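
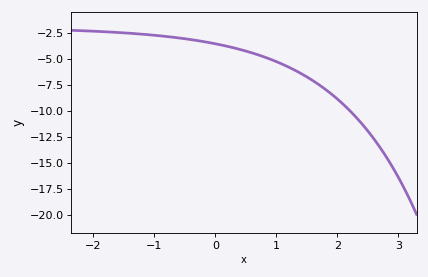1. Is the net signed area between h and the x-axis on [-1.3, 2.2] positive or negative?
negative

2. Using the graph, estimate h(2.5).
-12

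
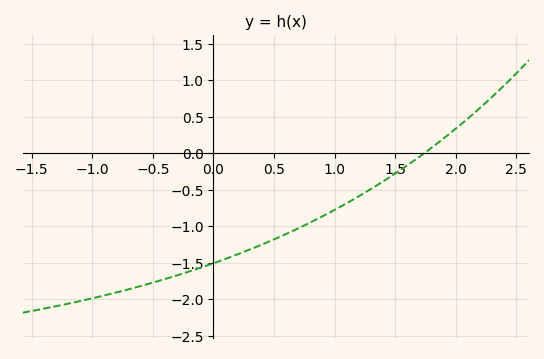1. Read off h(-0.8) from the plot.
-1.9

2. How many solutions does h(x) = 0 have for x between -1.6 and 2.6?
1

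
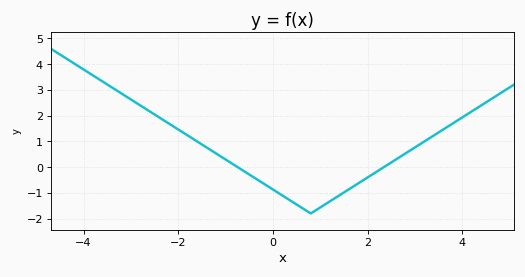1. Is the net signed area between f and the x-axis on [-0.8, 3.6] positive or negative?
negative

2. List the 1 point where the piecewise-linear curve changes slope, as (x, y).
(0.8, -1.8)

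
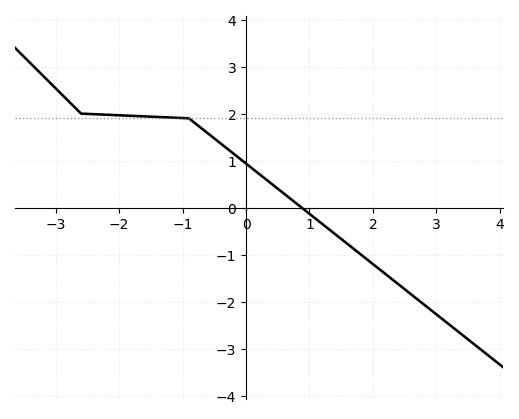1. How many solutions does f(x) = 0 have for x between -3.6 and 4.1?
1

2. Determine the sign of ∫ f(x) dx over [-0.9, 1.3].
positive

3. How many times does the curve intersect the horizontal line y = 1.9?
1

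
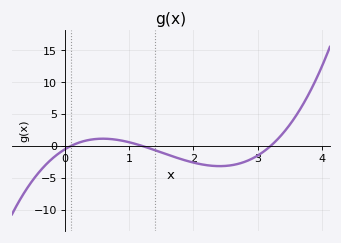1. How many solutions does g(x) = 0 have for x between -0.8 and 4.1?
3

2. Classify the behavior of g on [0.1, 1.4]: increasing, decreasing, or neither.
neither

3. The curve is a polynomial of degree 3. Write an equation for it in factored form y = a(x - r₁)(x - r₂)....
y = 1.44(x - 0.1)(x - 1.2)(x - 3.2)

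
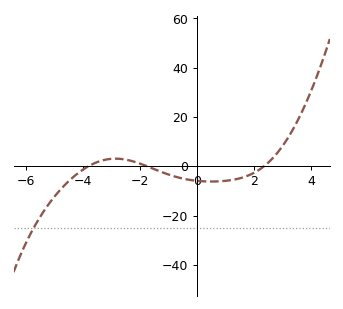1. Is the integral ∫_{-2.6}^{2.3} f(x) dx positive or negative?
negative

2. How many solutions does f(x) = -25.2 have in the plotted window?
1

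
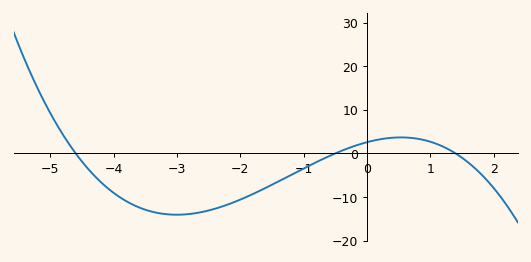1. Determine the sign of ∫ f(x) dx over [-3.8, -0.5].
negative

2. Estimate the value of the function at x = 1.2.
1.58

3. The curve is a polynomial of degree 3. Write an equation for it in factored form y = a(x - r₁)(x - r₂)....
y = -0.8(x + 4.6)(x + 0.5)(x - 1.4)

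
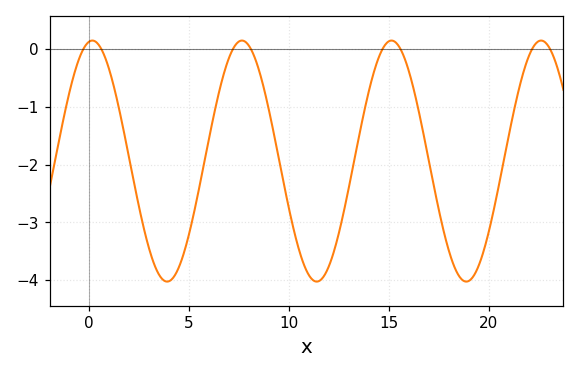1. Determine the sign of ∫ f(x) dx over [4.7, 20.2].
negative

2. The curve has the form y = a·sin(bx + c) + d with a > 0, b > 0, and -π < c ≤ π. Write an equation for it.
y = 2.08sin(0.84x + 1.43) - 1.94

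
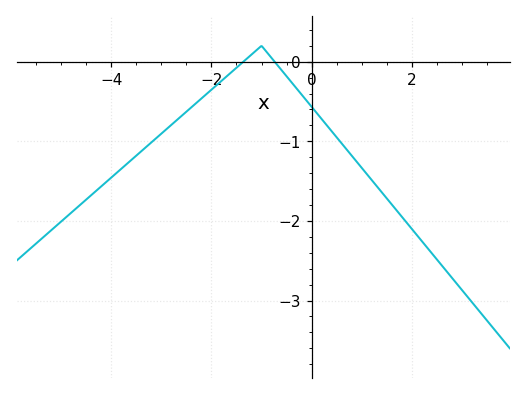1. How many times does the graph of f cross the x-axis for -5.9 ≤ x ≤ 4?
2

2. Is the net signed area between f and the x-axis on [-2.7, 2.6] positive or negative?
negative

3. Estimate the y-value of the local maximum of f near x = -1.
0.2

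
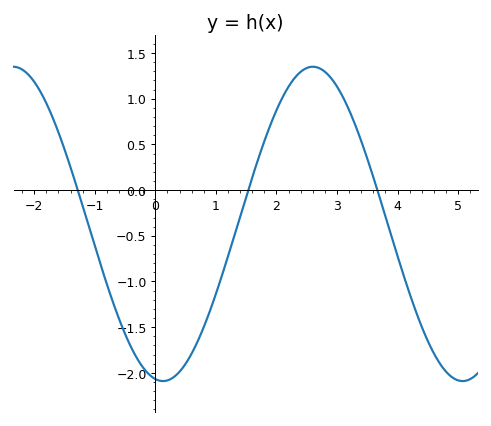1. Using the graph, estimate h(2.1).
1.01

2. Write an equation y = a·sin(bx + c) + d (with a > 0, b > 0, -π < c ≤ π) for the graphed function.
y = 1.72sin(1.27x - 1.73) - 0.37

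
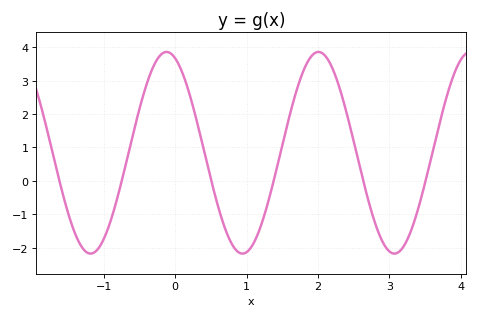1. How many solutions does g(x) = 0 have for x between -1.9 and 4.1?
6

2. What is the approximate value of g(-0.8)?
-0.4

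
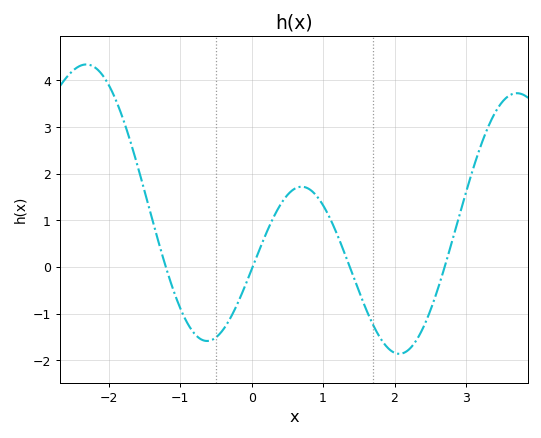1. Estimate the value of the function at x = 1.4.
-0.108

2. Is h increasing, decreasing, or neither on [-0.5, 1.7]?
neither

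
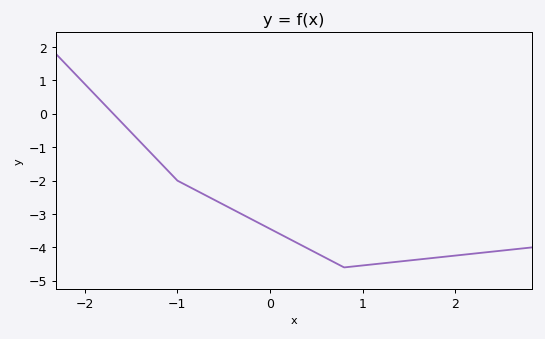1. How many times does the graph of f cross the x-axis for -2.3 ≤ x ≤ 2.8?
1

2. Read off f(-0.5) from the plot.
-2.72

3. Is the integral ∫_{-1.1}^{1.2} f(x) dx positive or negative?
negative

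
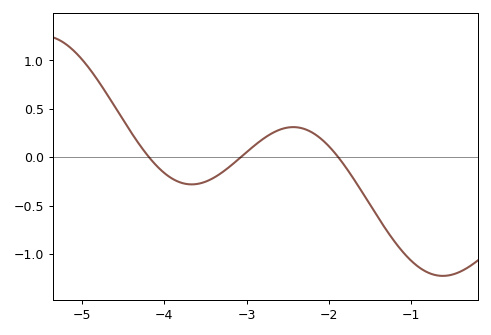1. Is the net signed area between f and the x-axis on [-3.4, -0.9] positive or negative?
negative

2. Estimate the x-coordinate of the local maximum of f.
-2.43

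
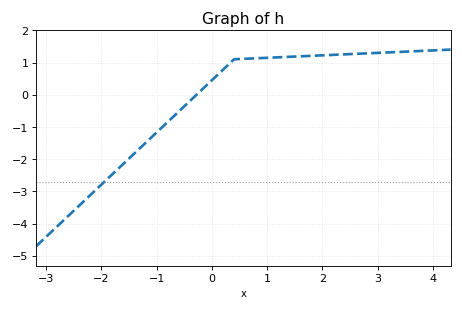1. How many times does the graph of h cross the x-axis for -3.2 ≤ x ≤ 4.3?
1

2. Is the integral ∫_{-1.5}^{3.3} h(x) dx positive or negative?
positive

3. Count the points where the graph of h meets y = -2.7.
1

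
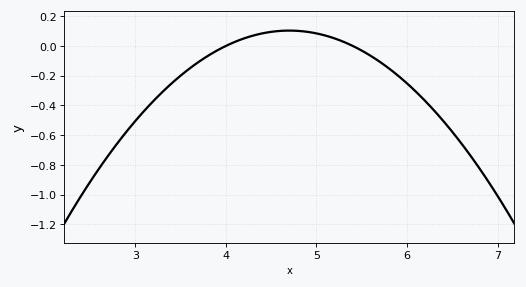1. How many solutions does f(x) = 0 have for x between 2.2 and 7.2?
2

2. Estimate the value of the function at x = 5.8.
-0.151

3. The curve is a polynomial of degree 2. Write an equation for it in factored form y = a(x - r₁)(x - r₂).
y = -0.21(x - 4)(x - 5.4)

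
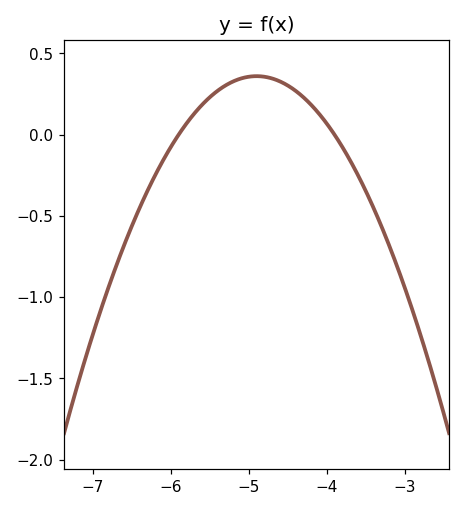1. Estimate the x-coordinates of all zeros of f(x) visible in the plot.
-5.9, -3.9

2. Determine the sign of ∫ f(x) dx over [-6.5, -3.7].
positive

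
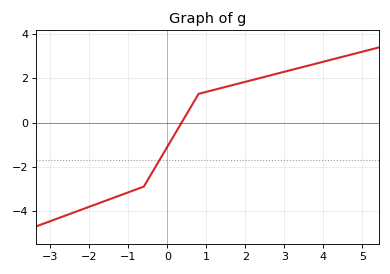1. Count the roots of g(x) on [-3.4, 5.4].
1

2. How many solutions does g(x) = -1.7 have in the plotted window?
1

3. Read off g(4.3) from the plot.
2.89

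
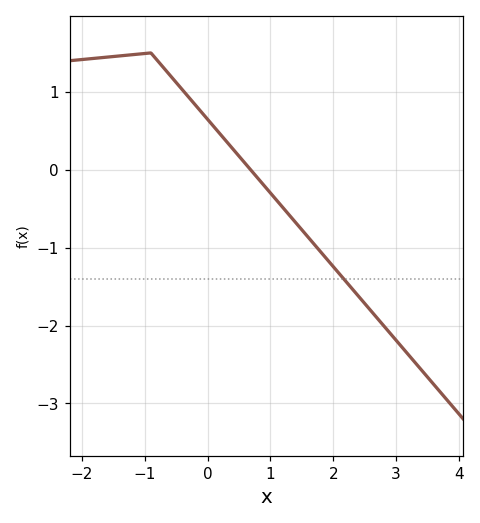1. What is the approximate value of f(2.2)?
-1.43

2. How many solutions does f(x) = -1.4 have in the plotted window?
1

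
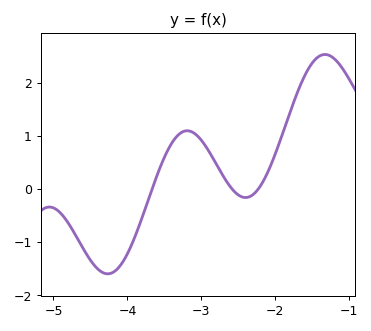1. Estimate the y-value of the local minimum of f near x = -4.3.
-1.6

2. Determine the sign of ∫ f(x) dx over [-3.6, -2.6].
positive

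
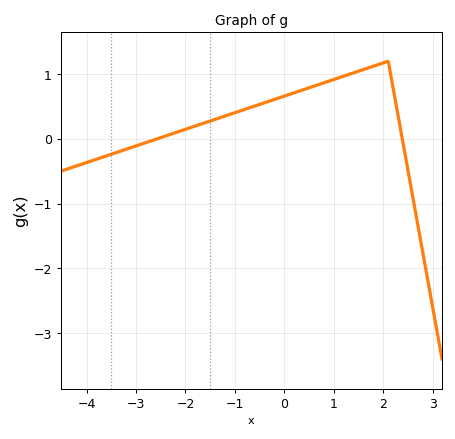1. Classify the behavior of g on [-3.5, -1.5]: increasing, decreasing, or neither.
increasing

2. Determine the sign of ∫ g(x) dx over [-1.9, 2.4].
positive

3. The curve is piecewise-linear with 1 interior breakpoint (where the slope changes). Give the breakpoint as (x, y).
(2.1, 1.2)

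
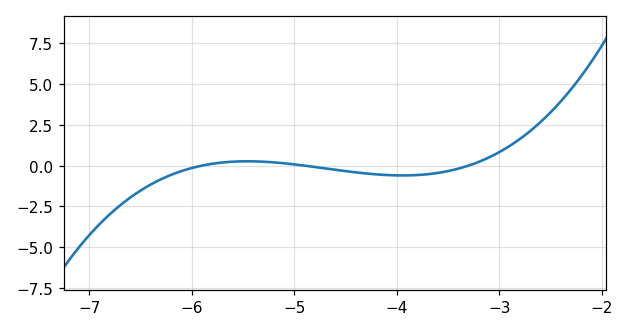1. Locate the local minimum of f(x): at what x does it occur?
-3.9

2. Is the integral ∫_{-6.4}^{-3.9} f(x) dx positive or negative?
negative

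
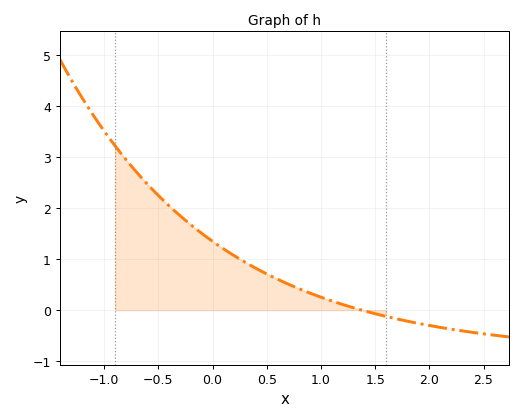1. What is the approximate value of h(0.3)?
0.9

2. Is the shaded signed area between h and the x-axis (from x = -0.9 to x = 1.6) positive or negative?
positive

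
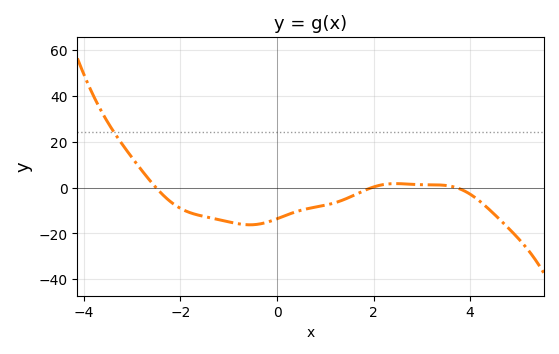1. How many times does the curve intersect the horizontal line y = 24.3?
1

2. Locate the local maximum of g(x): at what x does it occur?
2.46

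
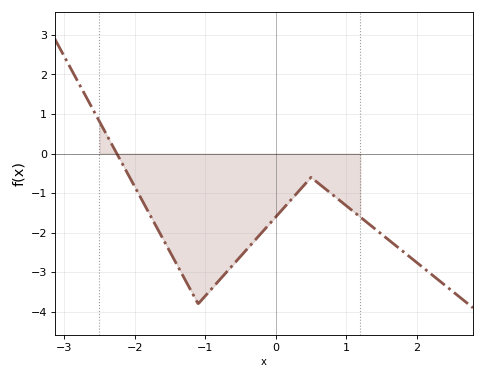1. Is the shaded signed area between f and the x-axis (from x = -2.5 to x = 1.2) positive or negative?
negative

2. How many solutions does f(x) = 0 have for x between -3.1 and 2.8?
1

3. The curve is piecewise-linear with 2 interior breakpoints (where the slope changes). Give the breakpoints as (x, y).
(-1.1, -3.8); (0.5, -0.6)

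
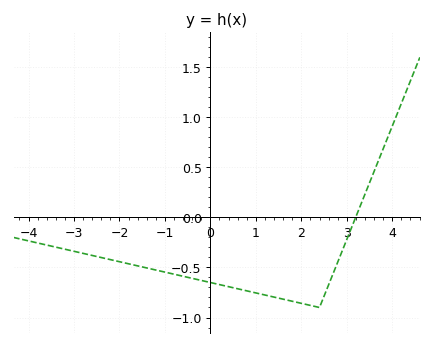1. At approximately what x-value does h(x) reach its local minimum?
2.4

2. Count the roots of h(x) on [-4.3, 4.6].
1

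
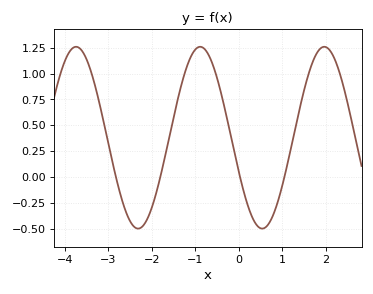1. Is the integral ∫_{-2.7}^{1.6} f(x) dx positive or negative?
positive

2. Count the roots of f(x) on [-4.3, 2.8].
4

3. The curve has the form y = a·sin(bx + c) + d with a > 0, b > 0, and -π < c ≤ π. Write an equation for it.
y = 0.88sin(2.2x - 2.76) + 0.38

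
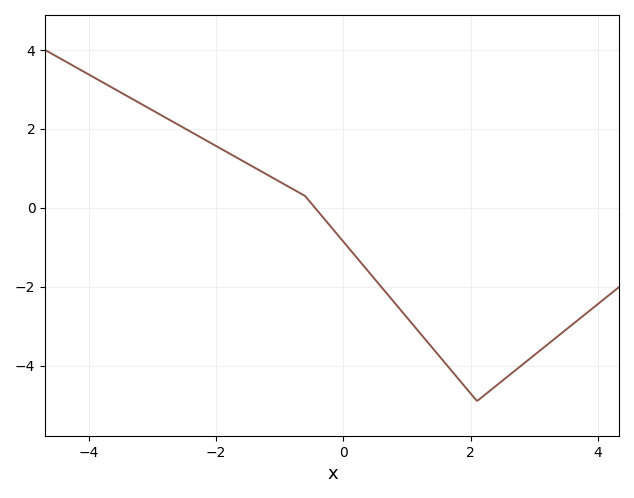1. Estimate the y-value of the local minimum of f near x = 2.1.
-4.8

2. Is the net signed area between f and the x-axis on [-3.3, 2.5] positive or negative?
negative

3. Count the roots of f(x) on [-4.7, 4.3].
1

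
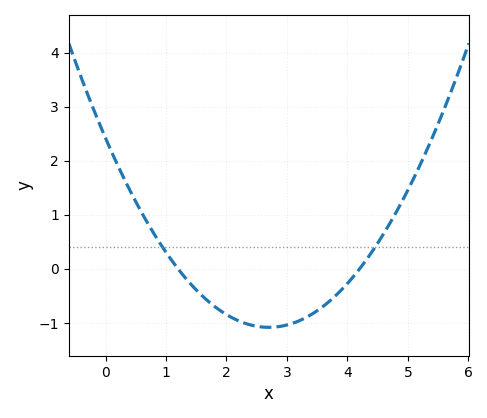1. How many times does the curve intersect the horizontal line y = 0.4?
2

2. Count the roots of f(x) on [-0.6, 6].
2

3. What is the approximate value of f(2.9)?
-1.1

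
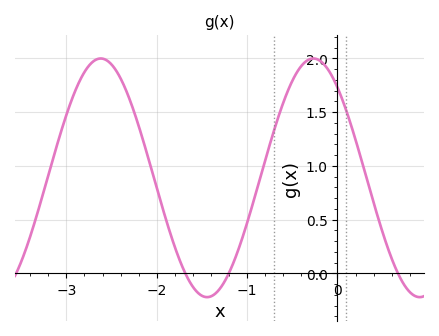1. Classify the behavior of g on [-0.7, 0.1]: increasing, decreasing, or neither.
neither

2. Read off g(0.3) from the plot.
0.955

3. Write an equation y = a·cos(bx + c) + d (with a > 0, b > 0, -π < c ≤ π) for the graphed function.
y = 1.11cos(2.67x + 0.712) + 0.89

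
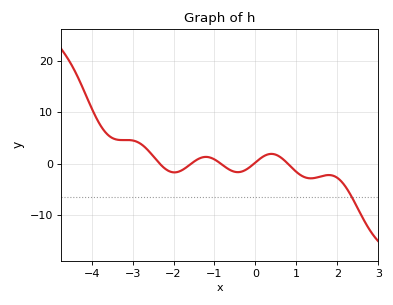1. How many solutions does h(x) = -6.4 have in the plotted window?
1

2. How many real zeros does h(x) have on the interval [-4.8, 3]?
5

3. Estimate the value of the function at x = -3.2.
5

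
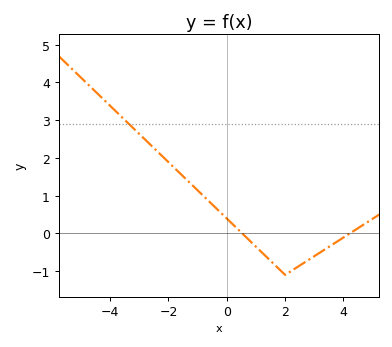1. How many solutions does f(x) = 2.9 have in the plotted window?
1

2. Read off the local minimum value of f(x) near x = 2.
-1.1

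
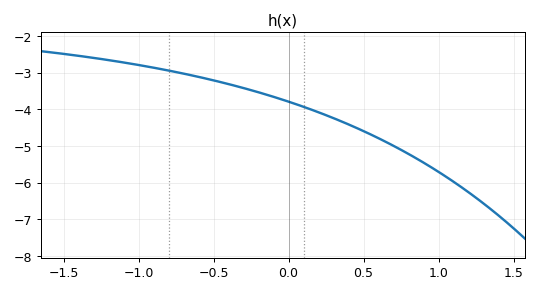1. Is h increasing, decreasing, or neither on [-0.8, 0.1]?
decreasing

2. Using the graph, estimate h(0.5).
-4.6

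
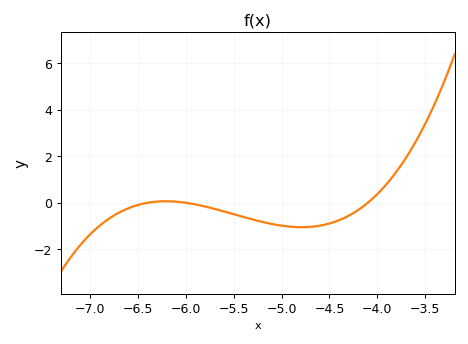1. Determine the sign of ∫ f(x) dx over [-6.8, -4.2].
negative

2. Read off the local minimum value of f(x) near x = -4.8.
-1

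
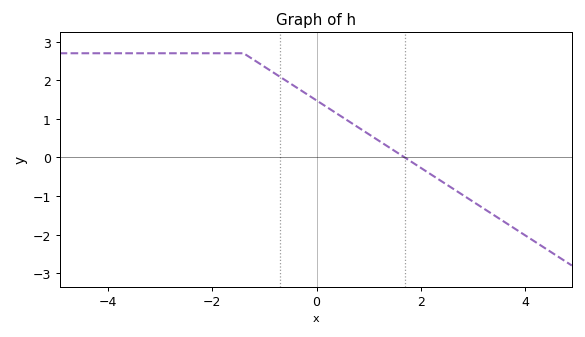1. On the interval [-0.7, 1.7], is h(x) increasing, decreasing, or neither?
decreasing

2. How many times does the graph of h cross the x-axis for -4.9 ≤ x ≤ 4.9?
1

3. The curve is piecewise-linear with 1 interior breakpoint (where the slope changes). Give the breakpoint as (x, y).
(-1.4, 2.7)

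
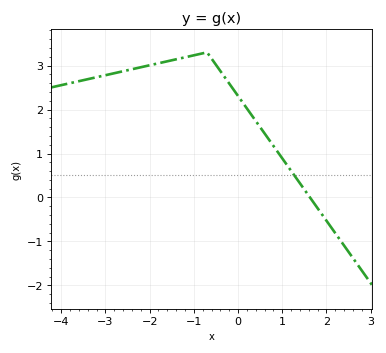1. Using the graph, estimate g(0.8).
1.2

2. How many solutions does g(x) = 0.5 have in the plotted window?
1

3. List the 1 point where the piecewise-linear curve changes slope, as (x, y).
(-0.7, 3.3)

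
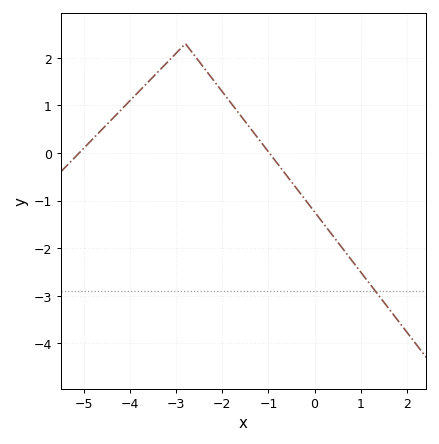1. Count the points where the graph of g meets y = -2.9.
1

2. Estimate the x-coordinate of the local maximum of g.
-2.8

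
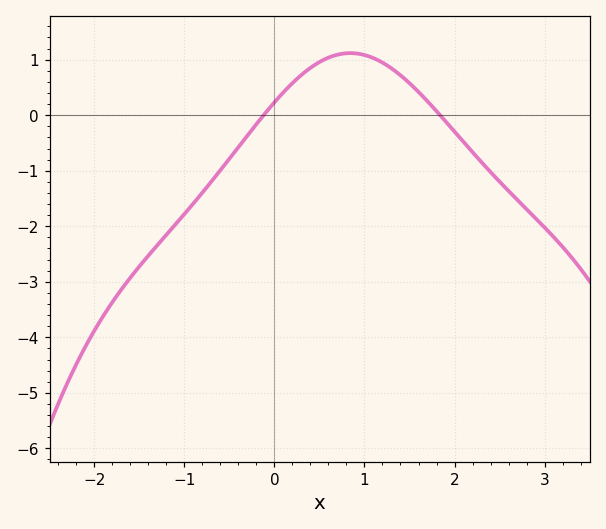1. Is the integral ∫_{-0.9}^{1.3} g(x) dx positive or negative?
positive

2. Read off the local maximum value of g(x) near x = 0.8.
1.12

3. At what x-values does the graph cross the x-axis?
-0.12, 1.84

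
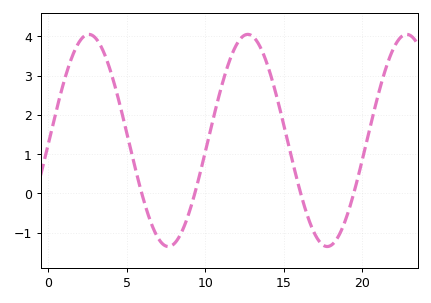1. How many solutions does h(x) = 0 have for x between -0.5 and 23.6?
4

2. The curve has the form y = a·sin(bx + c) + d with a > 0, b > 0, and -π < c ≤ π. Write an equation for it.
y = 2.7sin(0.62x - 0.03) + 1.35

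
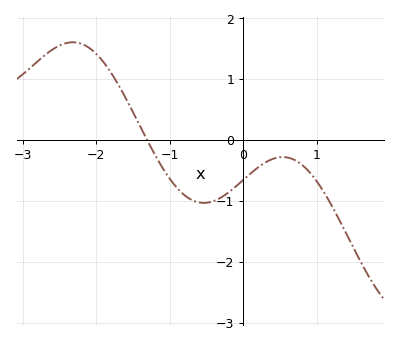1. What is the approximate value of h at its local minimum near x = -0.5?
-1.04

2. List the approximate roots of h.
-1.31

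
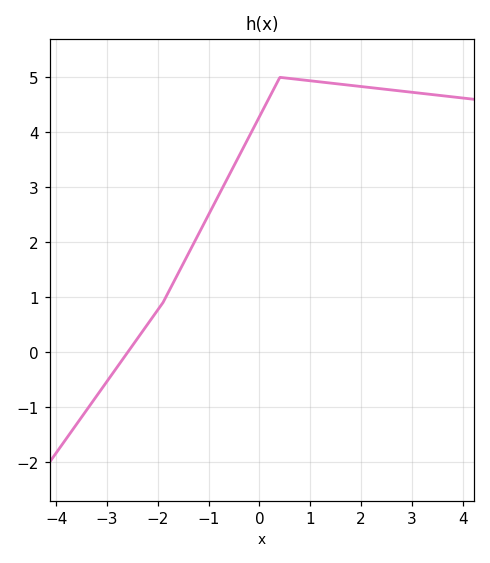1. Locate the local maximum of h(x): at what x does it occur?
0.401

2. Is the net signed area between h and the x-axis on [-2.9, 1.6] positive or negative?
positive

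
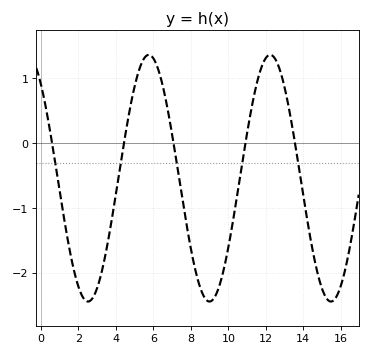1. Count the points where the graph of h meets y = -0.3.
5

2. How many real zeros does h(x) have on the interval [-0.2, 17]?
5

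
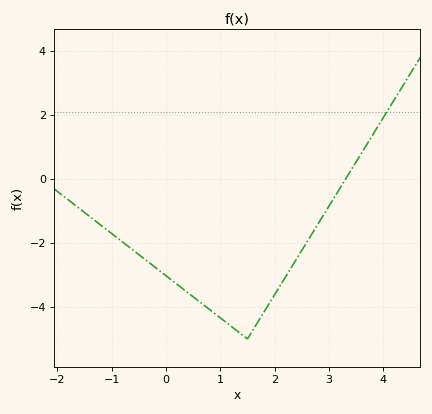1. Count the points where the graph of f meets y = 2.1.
1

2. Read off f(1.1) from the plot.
-4.47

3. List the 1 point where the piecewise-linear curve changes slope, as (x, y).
(1.5, -5)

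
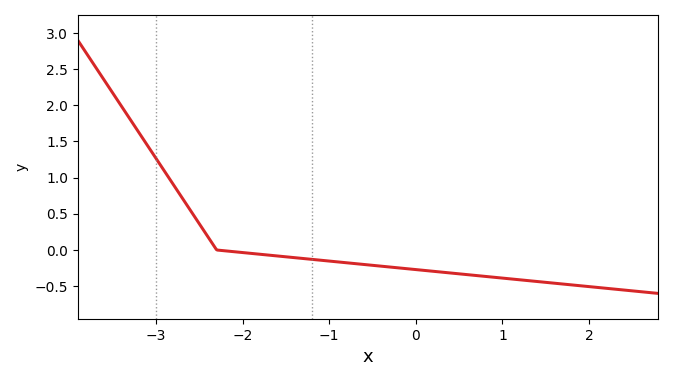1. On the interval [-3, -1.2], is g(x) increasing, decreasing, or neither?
decreasing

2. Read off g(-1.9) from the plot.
-0.05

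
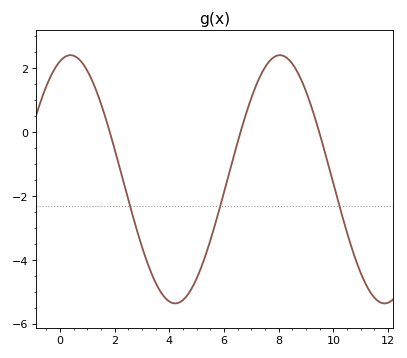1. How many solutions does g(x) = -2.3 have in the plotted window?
3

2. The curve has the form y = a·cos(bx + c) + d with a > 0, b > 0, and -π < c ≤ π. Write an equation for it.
y = 3.88cos(0.82x - 0.31) - 1.47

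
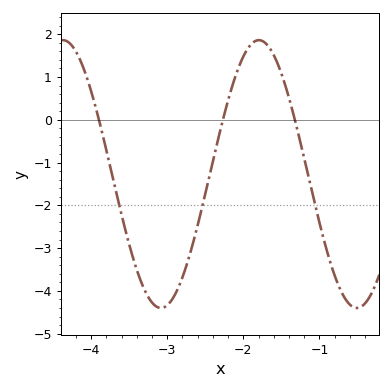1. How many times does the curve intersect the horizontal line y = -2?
3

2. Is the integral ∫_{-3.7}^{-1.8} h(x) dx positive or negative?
negative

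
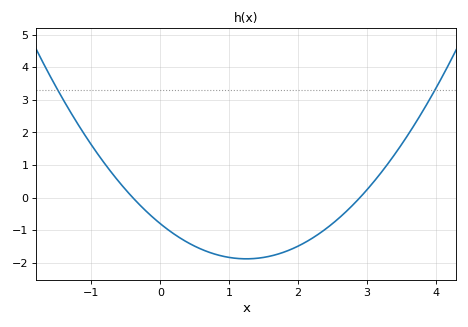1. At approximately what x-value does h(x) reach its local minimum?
1.25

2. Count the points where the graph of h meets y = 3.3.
2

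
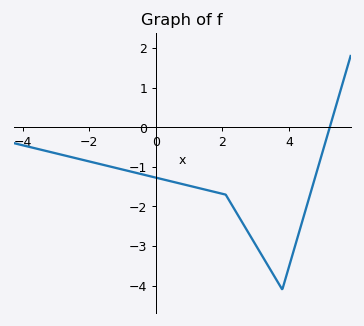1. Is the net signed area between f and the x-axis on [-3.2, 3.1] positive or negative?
negative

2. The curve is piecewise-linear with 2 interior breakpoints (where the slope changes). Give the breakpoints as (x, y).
(2.1, -1.7); (3.8, -4.1)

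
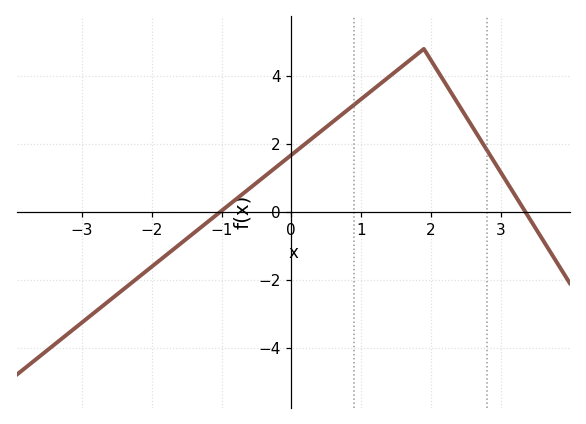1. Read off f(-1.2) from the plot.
-0.2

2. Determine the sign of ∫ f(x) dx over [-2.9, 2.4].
positive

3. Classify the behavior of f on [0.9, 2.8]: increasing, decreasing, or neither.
neither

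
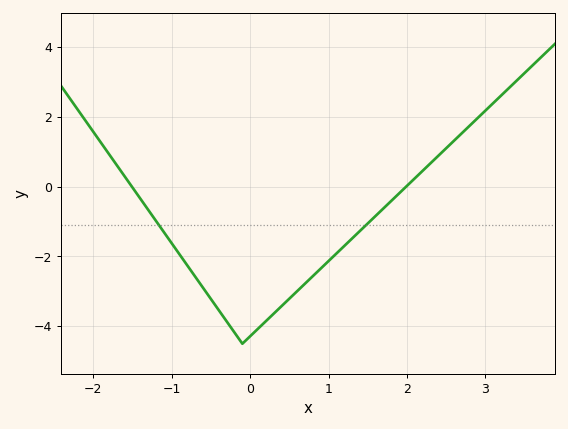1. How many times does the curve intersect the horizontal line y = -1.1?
2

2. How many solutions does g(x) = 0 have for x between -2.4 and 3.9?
2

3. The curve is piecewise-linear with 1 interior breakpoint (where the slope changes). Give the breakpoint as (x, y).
(-0.1, -4.5)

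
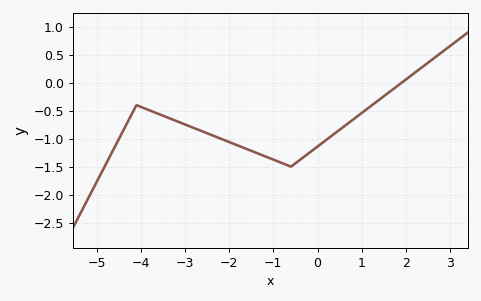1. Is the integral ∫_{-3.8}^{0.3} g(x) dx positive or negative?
negative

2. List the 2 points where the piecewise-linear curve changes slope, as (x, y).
(-4.1, -0.4); (-0.6, -1.5)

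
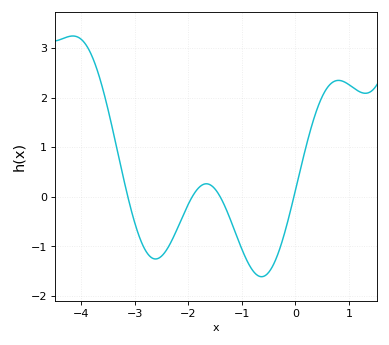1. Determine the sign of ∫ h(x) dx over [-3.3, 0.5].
negative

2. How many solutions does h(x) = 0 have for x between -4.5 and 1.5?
4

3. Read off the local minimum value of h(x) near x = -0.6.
-1.6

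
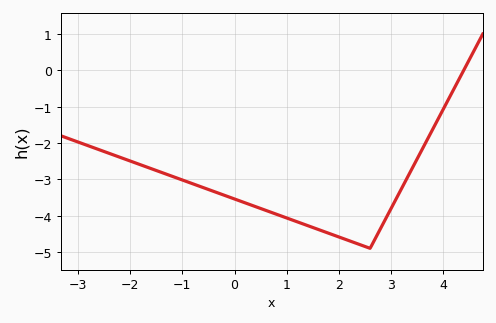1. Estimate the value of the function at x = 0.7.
-3.91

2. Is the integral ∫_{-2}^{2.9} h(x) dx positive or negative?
negative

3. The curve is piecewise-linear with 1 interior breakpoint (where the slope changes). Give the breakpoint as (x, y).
(2.6, -4.9)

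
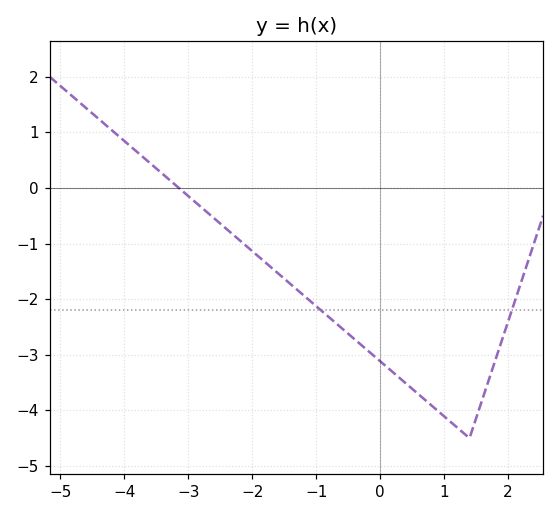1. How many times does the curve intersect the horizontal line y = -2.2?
2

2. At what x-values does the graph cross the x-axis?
-3.15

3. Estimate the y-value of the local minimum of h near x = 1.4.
-4.5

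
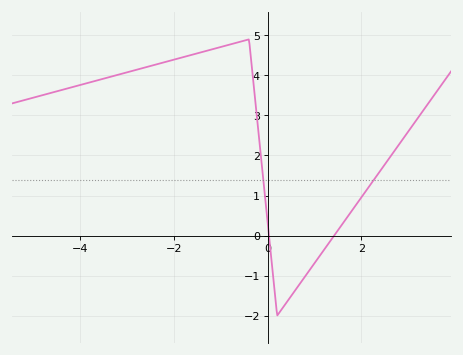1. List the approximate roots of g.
0.026, 1.42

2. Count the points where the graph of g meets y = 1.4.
2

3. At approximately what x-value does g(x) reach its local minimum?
0.201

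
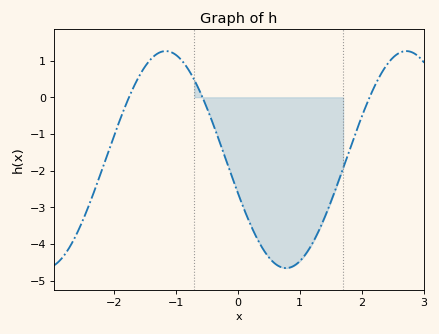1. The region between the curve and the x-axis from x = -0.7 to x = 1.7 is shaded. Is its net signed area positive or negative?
negative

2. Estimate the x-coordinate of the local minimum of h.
0.8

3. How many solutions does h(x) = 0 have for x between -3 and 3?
3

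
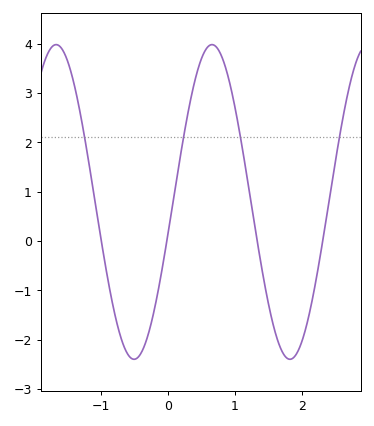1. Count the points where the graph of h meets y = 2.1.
4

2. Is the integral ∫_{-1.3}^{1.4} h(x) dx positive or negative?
positive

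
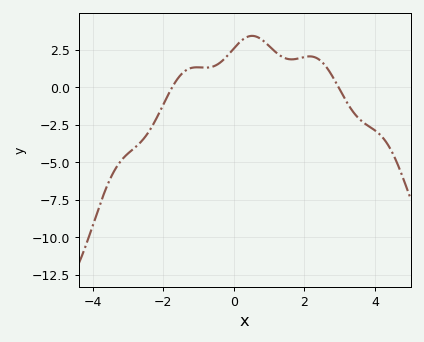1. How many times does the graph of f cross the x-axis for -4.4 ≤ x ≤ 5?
2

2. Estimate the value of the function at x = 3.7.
-2.39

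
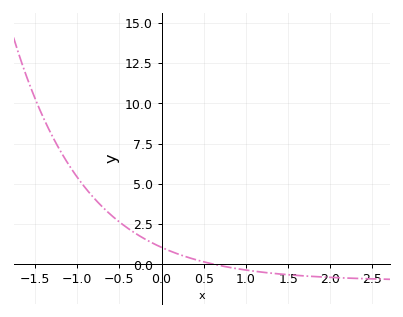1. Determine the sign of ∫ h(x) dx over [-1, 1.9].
positive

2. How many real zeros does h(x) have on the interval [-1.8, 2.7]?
1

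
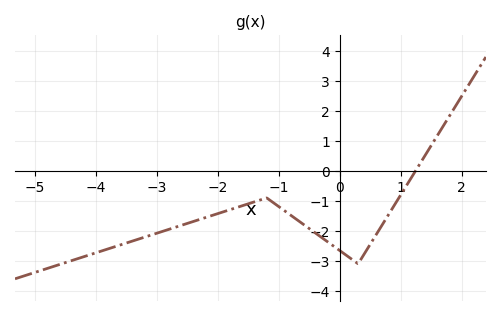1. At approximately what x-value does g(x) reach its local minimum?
0.298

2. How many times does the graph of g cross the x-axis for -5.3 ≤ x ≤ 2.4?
1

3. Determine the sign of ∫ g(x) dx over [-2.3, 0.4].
negative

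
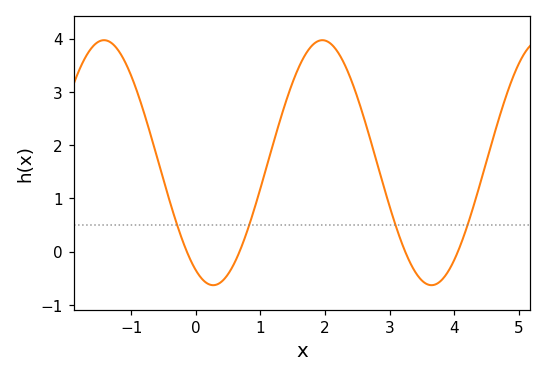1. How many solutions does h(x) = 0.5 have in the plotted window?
4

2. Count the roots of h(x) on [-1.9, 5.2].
4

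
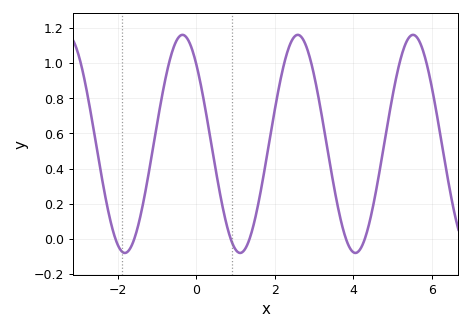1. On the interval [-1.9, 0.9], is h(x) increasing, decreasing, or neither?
neither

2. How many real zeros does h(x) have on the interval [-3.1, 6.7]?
6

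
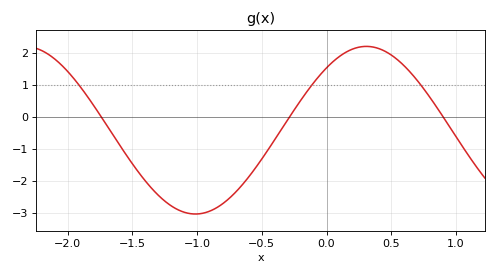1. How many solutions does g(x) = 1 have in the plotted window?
3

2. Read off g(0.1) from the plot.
1.9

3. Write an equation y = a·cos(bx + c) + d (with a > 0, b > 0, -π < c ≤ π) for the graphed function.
y = 2.62cos(2.38x - 0.732) - 0.41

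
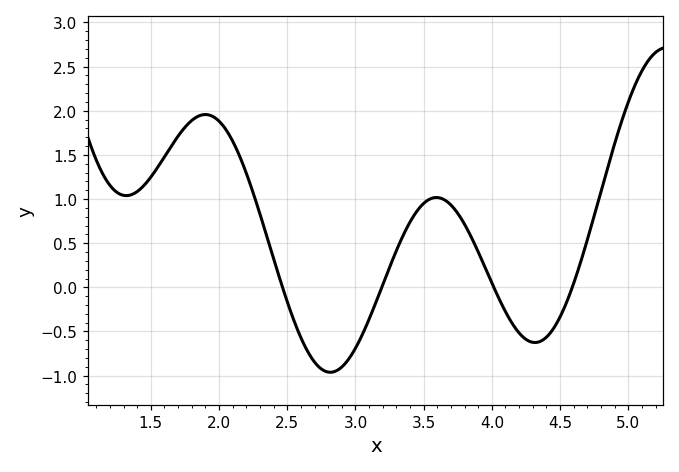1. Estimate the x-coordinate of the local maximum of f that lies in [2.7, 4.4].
3.6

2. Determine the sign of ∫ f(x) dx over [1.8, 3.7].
positive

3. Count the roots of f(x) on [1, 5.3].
4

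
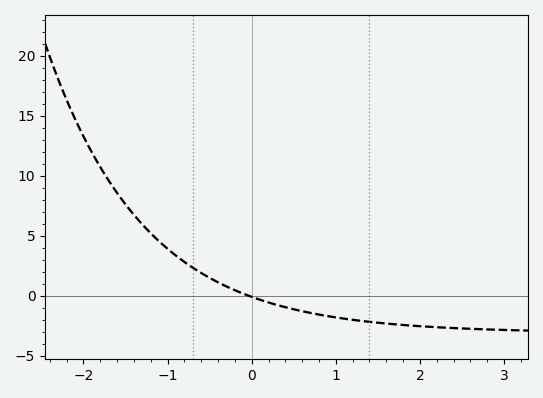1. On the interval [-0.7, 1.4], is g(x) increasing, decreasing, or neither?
decreasing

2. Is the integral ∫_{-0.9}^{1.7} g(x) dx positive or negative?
negative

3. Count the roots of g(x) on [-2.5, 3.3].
1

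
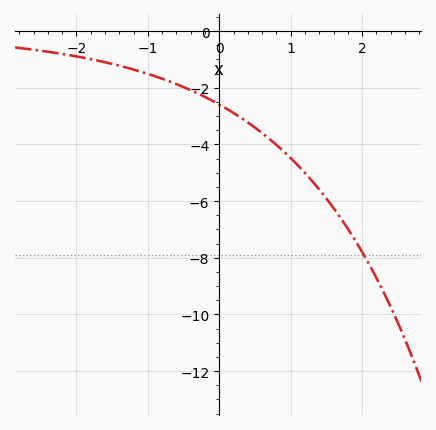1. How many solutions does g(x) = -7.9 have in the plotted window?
1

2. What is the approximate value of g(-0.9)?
-1.59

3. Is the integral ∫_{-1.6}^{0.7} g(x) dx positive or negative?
negative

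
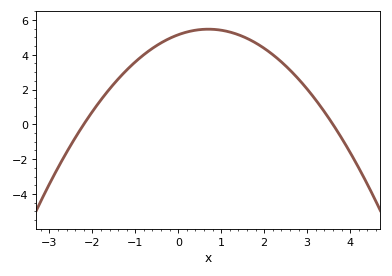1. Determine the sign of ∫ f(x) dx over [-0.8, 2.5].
positive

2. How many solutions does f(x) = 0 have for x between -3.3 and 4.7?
2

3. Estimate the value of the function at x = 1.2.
5.4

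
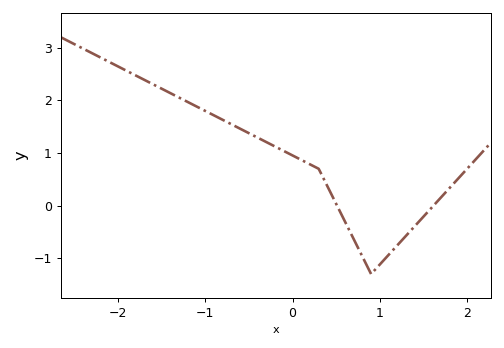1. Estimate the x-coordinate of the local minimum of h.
0.9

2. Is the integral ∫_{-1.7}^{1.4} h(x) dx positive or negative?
positive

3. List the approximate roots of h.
0.5, 1.6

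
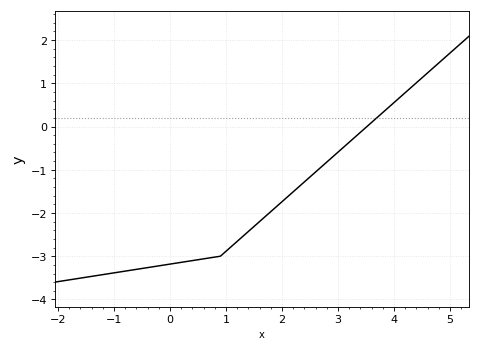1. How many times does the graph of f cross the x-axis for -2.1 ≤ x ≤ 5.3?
1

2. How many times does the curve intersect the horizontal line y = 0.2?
1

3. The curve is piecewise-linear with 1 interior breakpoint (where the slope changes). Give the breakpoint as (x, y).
(0.9, -3)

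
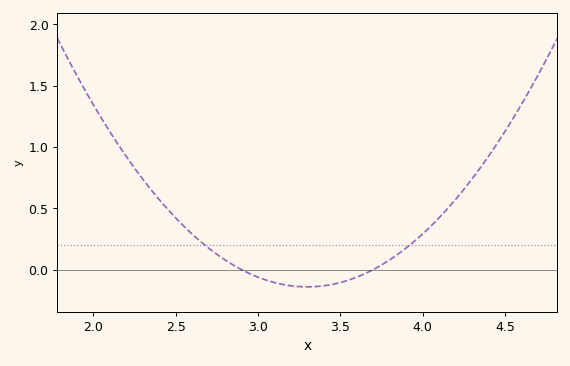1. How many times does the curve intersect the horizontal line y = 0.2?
2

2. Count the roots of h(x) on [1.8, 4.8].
2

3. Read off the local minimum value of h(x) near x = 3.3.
-0.141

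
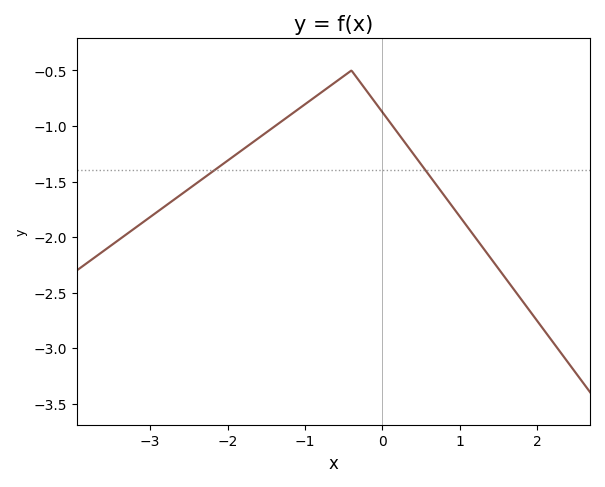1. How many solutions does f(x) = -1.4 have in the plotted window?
2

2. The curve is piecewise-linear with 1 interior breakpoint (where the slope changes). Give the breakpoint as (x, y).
(-0.4, -0.5)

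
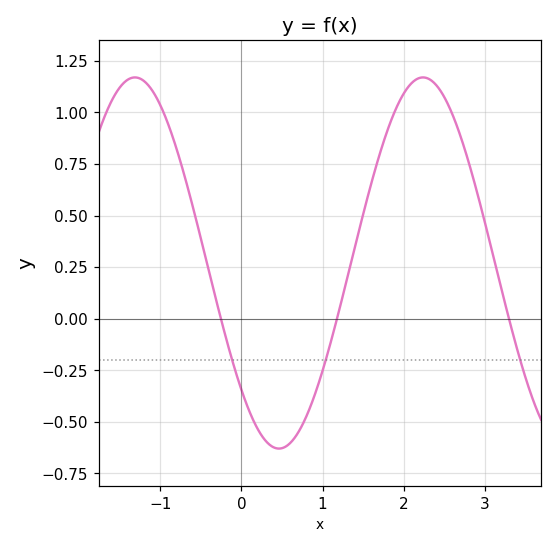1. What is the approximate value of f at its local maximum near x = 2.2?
1.17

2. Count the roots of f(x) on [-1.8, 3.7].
3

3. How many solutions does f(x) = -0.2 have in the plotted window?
3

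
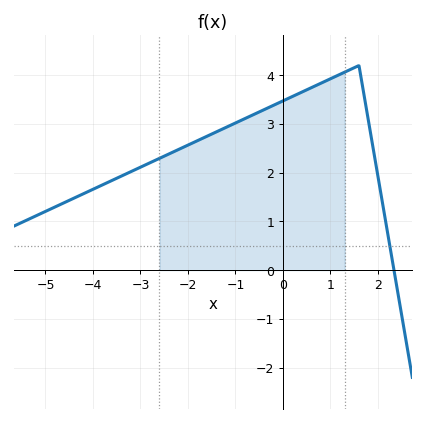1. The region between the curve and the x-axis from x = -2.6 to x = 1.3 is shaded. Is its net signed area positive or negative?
positive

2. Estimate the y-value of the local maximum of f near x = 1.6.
4.2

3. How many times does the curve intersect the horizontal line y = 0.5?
1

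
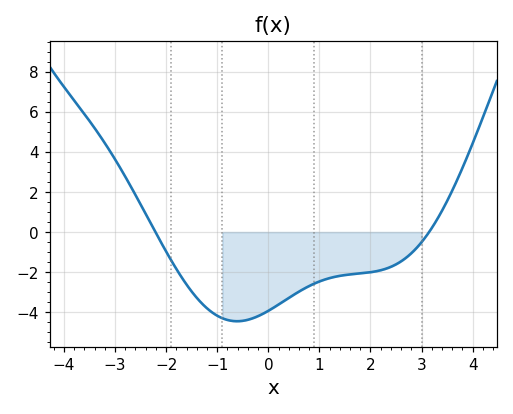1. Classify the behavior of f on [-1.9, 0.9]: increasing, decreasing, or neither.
neither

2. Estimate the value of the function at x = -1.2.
-3.8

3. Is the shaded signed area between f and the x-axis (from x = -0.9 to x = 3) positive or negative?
negative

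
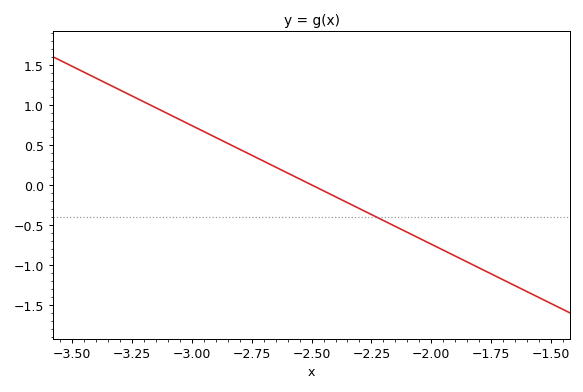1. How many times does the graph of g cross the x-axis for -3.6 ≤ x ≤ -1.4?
1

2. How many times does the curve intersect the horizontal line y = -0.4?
1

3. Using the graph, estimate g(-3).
0.75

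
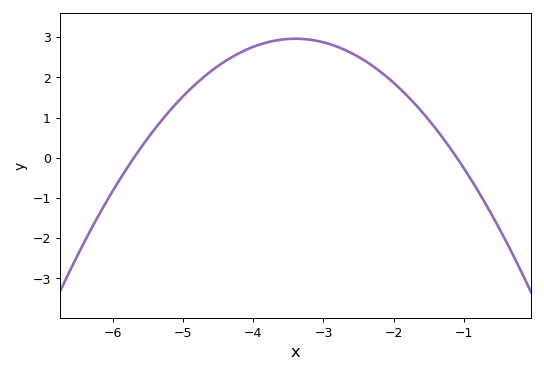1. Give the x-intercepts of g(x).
-5.7, -1.1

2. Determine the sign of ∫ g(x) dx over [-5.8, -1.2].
positive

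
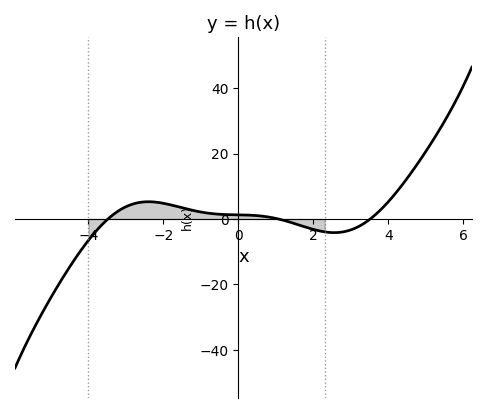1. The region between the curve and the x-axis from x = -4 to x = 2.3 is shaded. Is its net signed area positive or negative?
positive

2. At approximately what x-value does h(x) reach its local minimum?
2.55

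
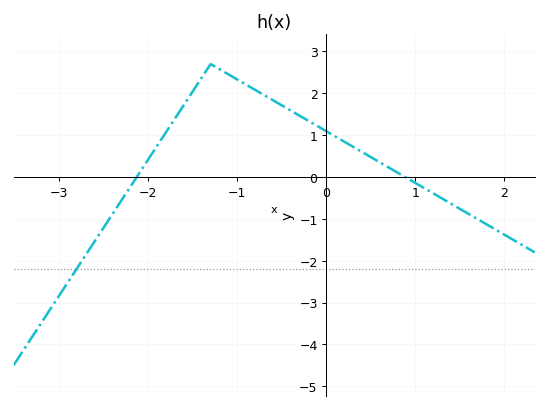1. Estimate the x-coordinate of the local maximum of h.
-1.3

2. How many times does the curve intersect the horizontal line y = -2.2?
1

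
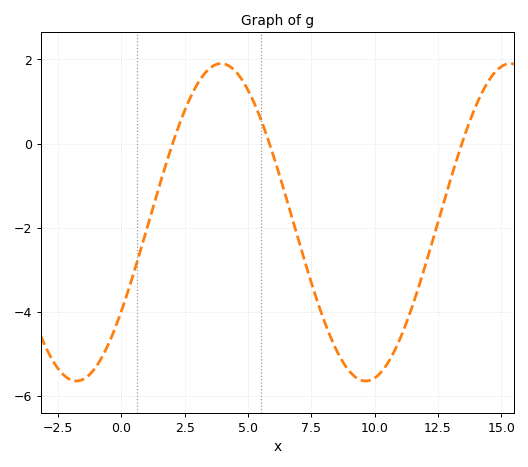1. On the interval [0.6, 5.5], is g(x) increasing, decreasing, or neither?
neither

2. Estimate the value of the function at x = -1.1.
-5.38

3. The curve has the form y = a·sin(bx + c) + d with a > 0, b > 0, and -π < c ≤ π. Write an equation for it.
y = 3.77sin(0.55x - 0.592) - 1.87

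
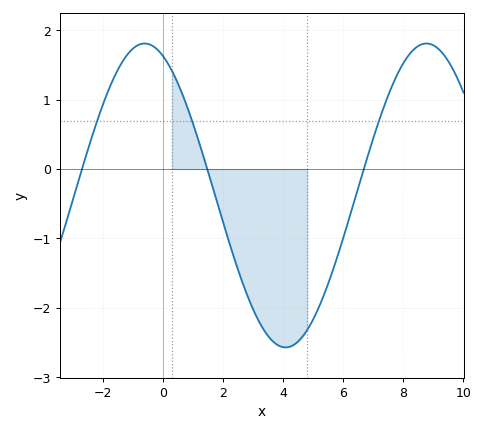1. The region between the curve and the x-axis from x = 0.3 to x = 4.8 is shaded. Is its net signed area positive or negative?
negative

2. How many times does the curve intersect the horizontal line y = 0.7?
3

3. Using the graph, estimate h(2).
-0.769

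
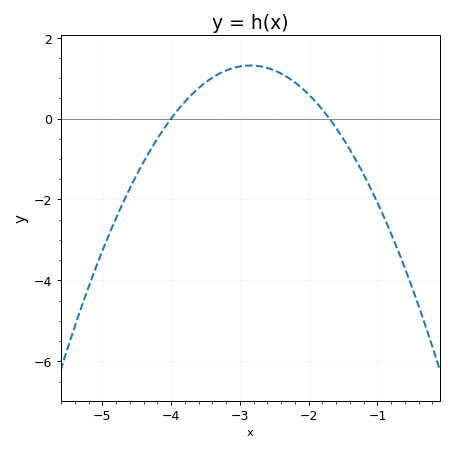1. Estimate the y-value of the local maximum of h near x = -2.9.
1.31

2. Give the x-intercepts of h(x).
-4, -1.7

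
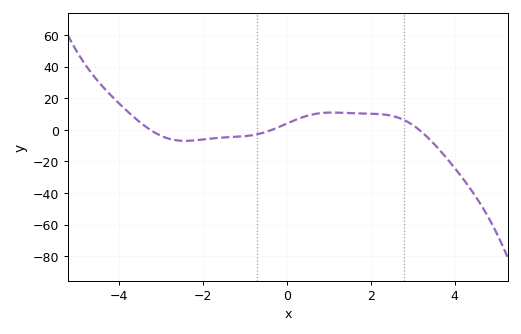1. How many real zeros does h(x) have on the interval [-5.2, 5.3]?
3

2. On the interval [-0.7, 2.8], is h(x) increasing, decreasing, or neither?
neither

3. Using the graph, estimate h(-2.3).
-6.92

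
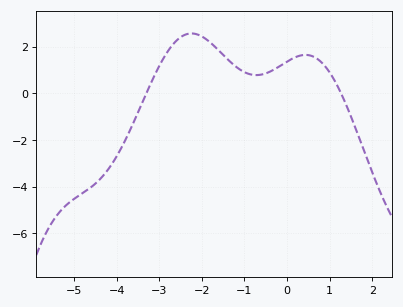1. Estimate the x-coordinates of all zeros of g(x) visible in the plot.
-3.3, 1.27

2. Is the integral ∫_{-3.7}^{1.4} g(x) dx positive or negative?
positive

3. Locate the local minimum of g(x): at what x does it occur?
-0.721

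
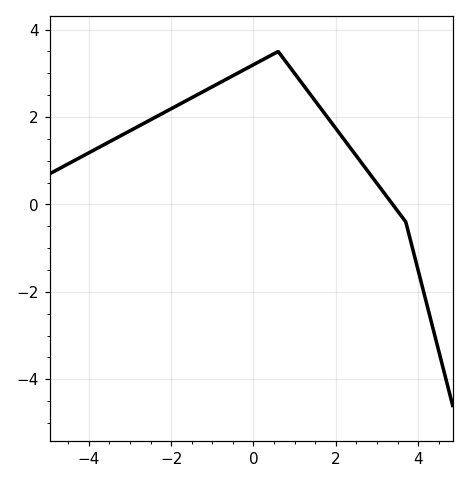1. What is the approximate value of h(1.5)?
2.37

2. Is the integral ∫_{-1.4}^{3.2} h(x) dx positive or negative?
positive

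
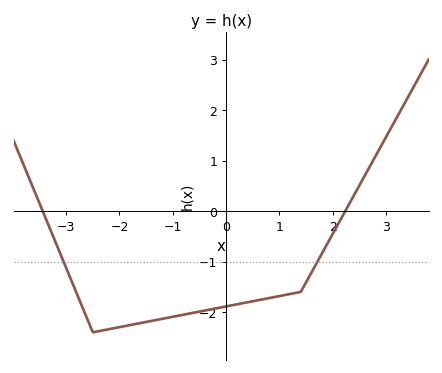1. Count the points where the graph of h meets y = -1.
2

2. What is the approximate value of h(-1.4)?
-2.17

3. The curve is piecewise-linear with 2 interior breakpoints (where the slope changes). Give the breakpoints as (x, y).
(-2.5, -2.4); (1.4, -1.6)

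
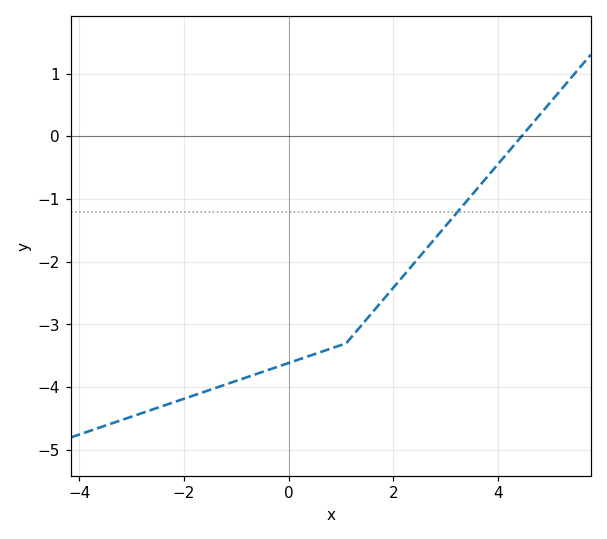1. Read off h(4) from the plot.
-0.4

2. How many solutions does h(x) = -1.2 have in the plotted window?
1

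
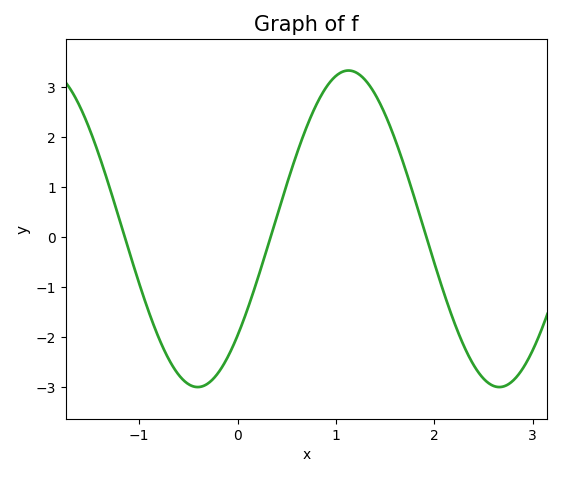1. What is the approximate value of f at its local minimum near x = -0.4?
-3.01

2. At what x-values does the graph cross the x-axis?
-1.15, 0.337, 1.92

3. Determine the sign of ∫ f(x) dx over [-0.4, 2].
positive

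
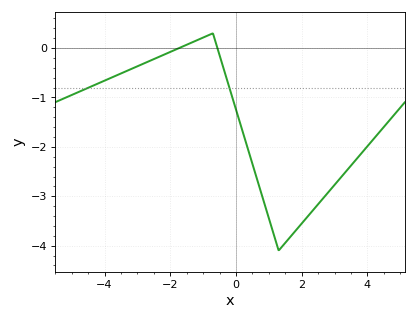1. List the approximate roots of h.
-1.73, -0.564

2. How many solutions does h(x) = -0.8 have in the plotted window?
2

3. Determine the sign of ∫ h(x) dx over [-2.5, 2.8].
negative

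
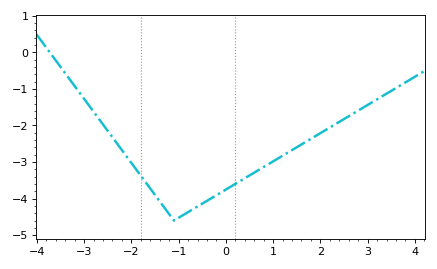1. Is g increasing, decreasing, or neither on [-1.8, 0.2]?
neither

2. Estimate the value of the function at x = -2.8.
-1.6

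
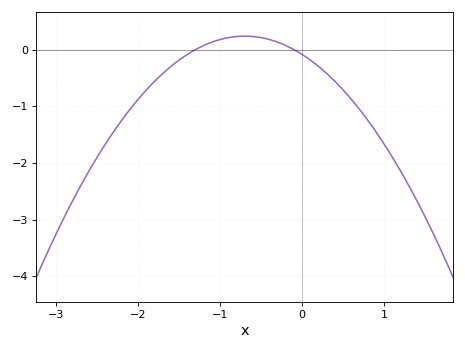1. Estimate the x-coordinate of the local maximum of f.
-0.7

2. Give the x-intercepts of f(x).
-1.3, -0.1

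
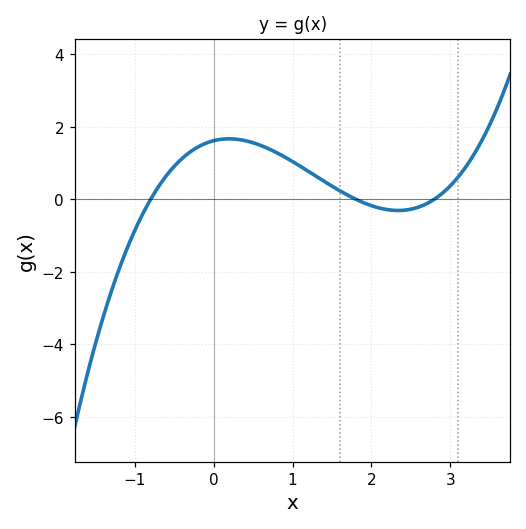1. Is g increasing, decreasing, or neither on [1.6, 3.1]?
neither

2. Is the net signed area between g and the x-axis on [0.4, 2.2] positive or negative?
positive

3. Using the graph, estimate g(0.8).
1.28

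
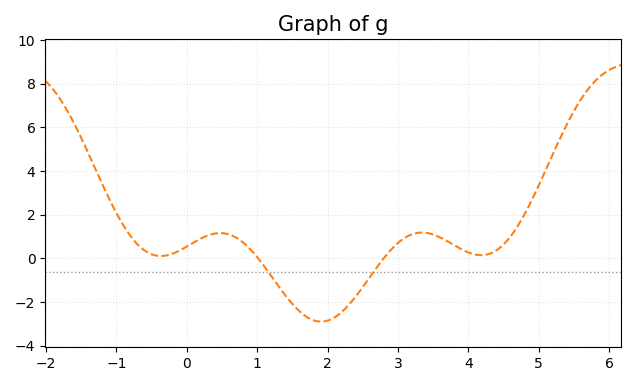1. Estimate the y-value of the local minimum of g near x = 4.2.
0.15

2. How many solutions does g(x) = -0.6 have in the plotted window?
2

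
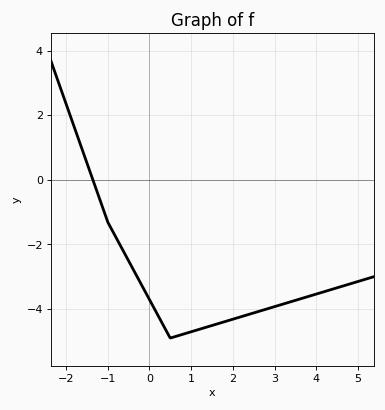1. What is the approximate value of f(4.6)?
-3.3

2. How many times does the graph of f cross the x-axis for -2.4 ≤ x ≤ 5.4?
1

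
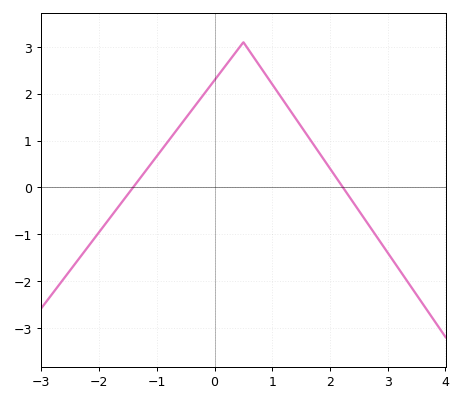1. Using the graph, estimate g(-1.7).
-0.47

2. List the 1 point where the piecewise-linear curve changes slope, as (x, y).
(0.5, 3.1)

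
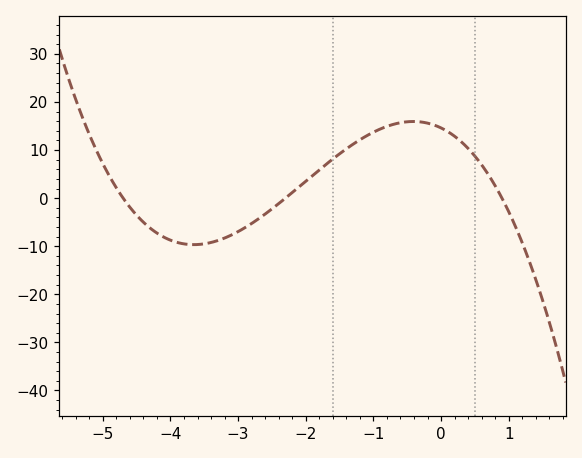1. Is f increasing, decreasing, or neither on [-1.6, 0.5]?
neither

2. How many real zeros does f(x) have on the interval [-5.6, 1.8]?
3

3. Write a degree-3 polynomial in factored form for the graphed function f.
y = -1.5(x + 4.7)(x + 2.3)(x - 0.9)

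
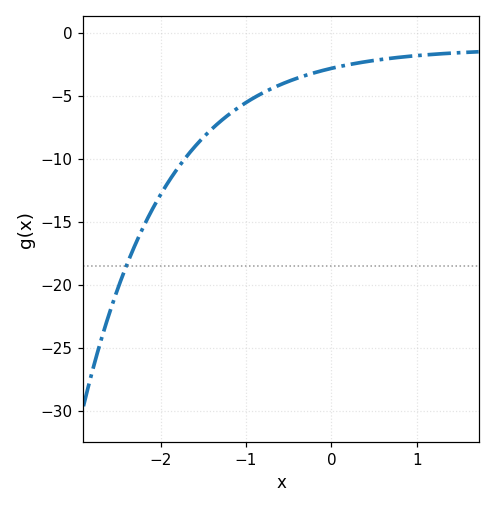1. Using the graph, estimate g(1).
-1.78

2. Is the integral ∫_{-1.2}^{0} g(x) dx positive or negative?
negative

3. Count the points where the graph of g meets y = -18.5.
1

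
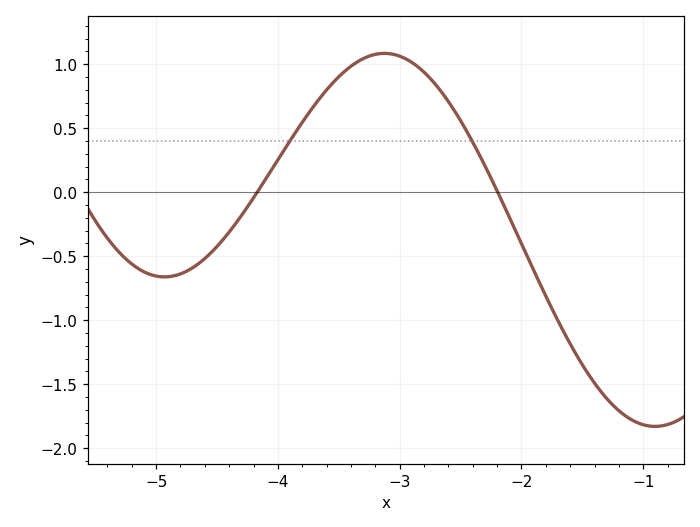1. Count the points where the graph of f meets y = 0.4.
2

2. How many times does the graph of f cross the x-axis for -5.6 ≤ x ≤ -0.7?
2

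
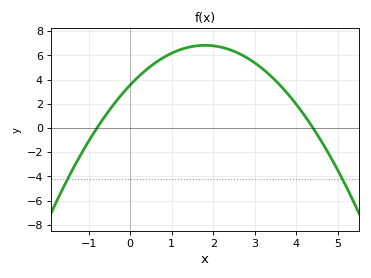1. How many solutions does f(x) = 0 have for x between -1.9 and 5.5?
2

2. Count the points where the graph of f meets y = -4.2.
2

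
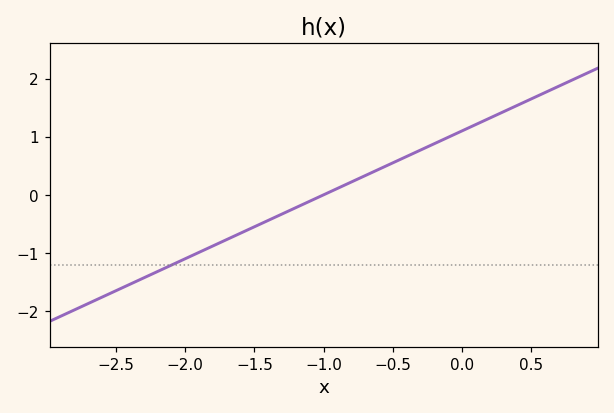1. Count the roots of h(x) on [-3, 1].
1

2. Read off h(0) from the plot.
1.1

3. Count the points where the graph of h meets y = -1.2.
1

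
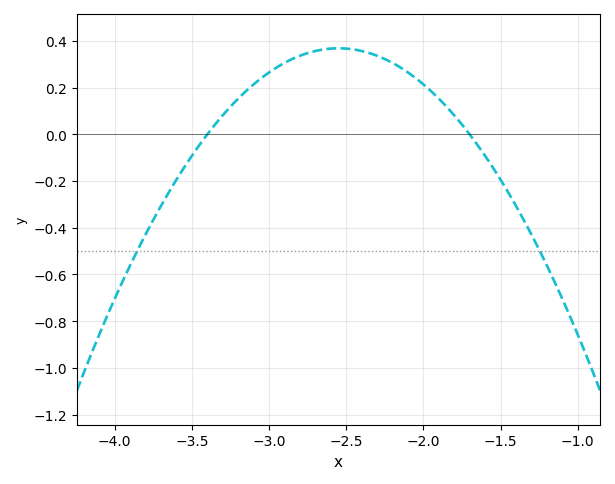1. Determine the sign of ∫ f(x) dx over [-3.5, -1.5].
positive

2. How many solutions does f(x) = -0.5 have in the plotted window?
2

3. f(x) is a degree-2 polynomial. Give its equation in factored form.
y = -0.51(x + 3.4)(x + 1.7)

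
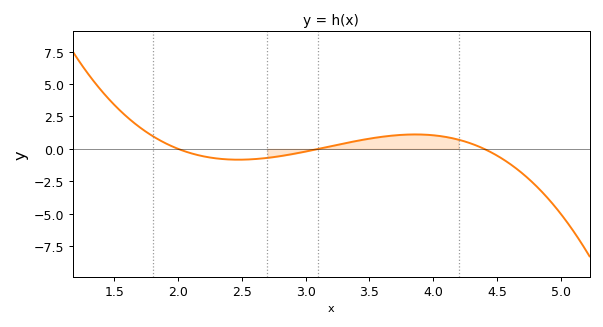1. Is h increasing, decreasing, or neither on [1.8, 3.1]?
neither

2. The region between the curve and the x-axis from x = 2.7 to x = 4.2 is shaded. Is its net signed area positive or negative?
positive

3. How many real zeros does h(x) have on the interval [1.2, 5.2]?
3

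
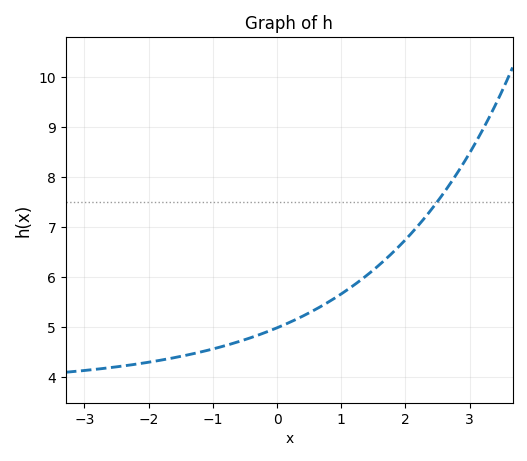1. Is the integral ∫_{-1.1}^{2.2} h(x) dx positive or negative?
positive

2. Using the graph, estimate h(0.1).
5.04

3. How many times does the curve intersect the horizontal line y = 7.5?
1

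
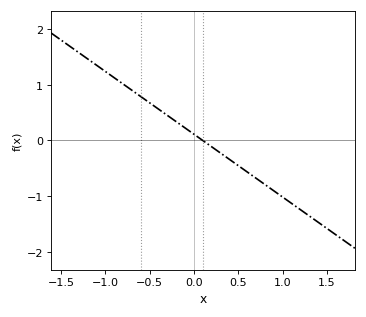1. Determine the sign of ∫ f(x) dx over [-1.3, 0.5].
positive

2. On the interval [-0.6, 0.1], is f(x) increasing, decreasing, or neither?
decreasing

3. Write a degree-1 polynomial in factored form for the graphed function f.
y = -1.13(x - 0.1)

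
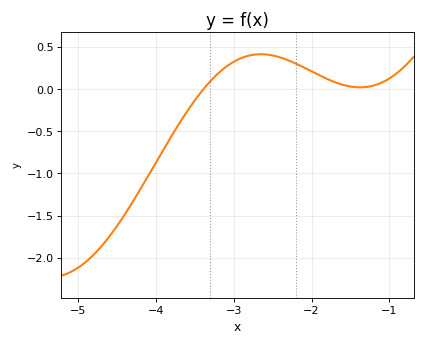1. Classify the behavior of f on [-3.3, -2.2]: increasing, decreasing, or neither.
neither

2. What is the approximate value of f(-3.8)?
-0.554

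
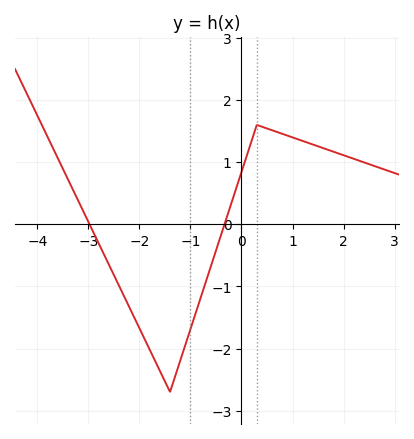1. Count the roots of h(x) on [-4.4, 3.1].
2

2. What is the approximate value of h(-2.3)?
-1.16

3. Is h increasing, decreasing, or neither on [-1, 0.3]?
increasing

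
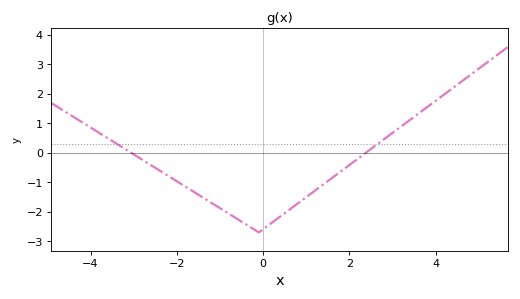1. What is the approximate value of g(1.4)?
-1.1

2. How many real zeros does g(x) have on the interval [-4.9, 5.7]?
2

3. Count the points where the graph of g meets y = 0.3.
2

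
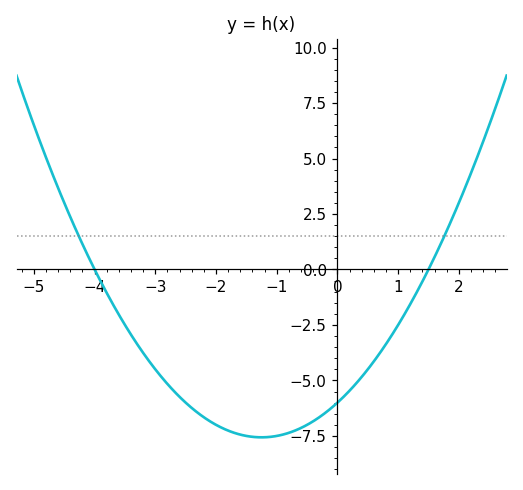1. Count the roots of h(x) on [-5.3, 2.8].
2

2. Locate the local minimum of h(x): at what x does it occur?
-1.2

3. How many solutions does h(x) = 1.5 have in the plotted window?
2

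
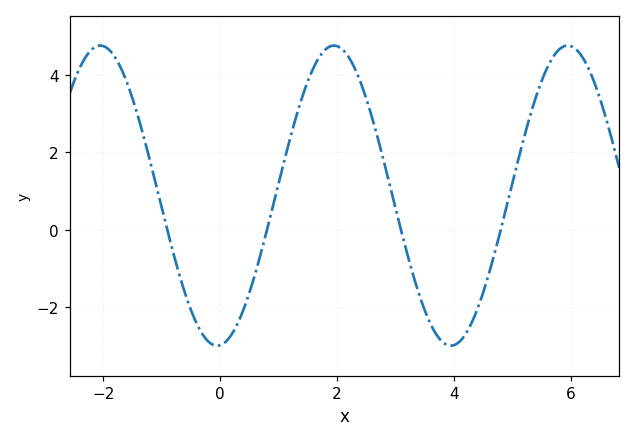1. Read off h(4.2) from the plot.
-2.7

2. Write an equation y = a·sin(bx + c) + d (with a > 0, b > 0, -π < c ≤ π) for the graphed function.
y = 3.87sin(1.57x - 1.49) + 0.88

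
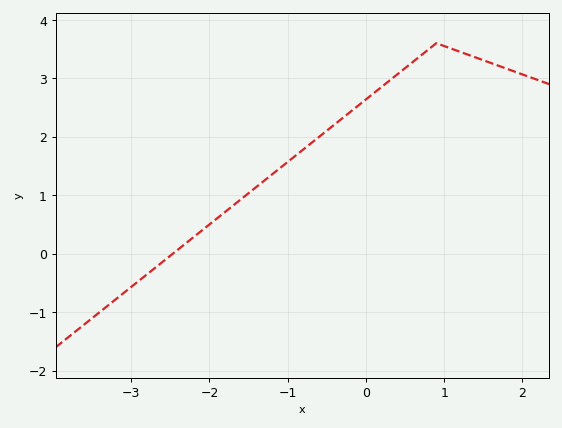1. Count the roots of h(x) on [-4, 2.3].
1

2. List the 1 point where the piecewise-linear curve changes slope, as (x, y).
(0.9, 3.6)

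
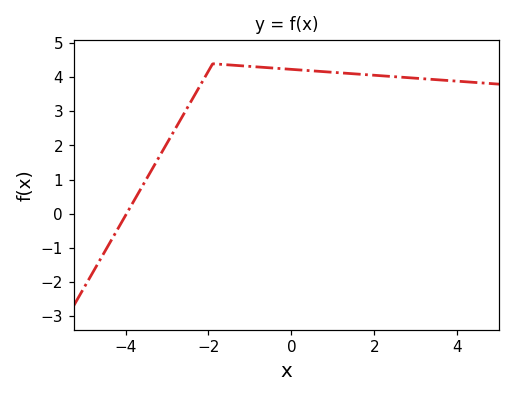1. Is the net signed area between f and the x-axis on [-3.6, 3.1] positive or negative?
positive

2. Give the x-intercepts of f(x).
-3.98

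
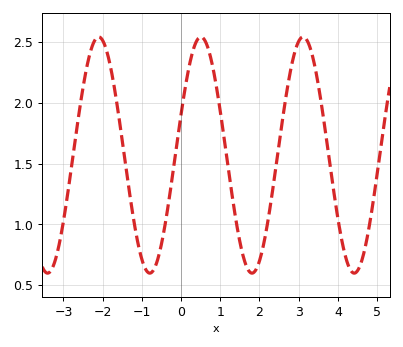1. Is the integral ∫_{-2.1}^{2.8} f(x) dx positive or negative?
positive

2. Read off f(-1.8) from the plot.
2.3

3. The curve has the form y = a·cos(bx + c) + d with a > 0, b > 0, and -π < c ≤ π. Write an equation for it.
y = 0.97cos(2.4x - 1.2) + 1.57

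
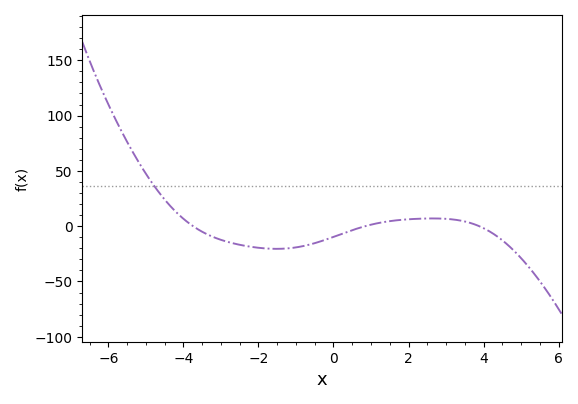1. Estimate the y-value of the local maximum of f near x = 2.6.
5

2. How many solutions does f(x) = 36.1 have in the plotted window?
1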